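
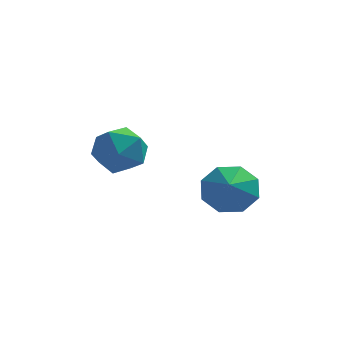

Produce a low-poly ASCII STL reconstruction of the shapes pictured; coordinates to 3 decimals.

solid 
facet normal -0.413 0.424 0.806
outer loop
vertex -4.672 -0.326 1.029
vertex -4.197 -1.044 1.65
vertex -3.705 -0.131 1.422
endloop
endfacet
facet normal -0.302 0.907 0.294
outer loop
vertex -4.672 -0.326 1.029
vertex -3.705 -0.131 1.422
vertex -3.93 0.12 0.415
endloop
endfacet
facet normal -0.657 0.696 -0.289
outer loop
vertex -4.672 -0.326 1.029
vertex -3.93 0.12 0.415
vertex -4.56 -0.638 0.021
endloop
endfacet
facet normal -0.987 0.083 -0.135
outer loop
vertex -4.672 -0.326 1.029
vertex -4.56 -0.638 0.021
vertex -4.725 -1.358 0.784
endloop
endfacet
facet normal -0.837 -0.085 0.541
outer loop
vertex -4.672 -0.326 1.029
vertex -4.725 -1.358 0.784
vertex -4.197 -1.044 1.65
endloop
endfacet
facet normal 0.394 0.909 0.138
outer loop
vertex -3.93 0.12 0.415
vertex -3.705 -0.131 1.422
vertex -2.995 -0.322 0.656
endloop
endfacet
facet normal 0.215 0.126 0.968
outer loop
vertex -3.705 -0.131 1.422
vertex -4.197 -1.044 1.65
vertex -3.16 -1.042 1.419
endloop
endfacet
facet normal -0.469 -0.699 0.540
outer loop
vertex -4.197 -1.044 1.65
vertex -4.725 -1.358 0.784
vertex -3.79 -1.8 1.025
endloop
endfacet
facet normal -0.714 -0.425 -0.556
outer loop
vertex -4.725 -1.358 0.784
vertex -4.56 -0.638 0.021
vertex -4.015 -1.549 0.018
endloop
endfacet
facet normal -0.180 0.567 -0.804
outer loop
vertex -4.56 -0.638 0.021
vertex -3.93 0.12 0.415
vertex -3.523 -0.636 -0.21
endloop
endfacet
facet normal 0.987 -0.083 0.135
outer loop
vertex -3.048 -1.354 0.411
vertex -2.995 -0.322 0.656
vertex -3.16 -1.042 1.419
endloop
endfacet
facet normal 0.657 -0.696 0.289
outer loop
vertex -3.048 -1.354 0.411
vertex -3.16 -1.042 1.419
vertex -3.79 -1.8 1.025
endloop
endfacet
facet normal 0.302 -0.907 -0.294
outer loop
vertex -3.048 -1.354 0.411
vertex -3.79 -1.8 1.025
vertex -4.015 -1.549 0.018
endloop
endfacet
facet normal 0.413 -0.424 -0.806
outer loop
vertex -3.048 -1.354 0.411
vertex -4.015 -1.549 0.018
vertex -3.523 -0.636 -0.21
endloop
endfacet
facet normal 0.837 0.085 -0.541
outer loop
vertex -3.048 -1.354 0.411
vertex -3.523 -0.636 -0.21
vertex -2.995 -0.322 0.656
endloop
endfacet
facet normal 0.714 0.425 0.556
outer loop
vertex -3.16 -1.042 1.419
vertex -2.995 -0.322 0.656
vertex -3.705 -0.131 1.422
endloop
endfacet
facet normal 0.180 -0.567 0.804
outer loop
vertex -3.79 -1.8 1.025
vertex -3.16 -1.042 1.419
vertex -4.197 -1.044 1.65
endloop
endfacet
facet normal -0.394 -0.909 -0.138
outer loop
vertex -4.015 -1.549 0.018
vertex -3.79 -1.8 1.025
vertex -4.725 -1.358 0.784
endloop
endfacet
facet normal -0.215 -0.126 -0.968
outer loop
vertex -3.523 -0.636 -0.21
vertex -4.015 -1.549 0.018
vertex -4.56 -0.638 0.021
endloop
endfacet
facet normal 0.469 0.699 -0.540
outer loop
vertex -2.995 -0.322 0.656
vertex -3.523 -0.636 -0.21
vertex -3.93 0.12 0.415
endloop
endfacet
facet normal -0.009 0.781 -0.625
outer loop
vertex 0.179 -1.875 -1.399
vertex -0.265 -1.319 -0.698
vertex 0.682 -1.511 -0.952
endloop
endfacet
facet normal 0.579 -0.816 0.013
outer loop
vertex 0.179 -1.875 -1.399
vertex 0.682 -1.511 -0.952
vertex -0.255 -2.161 -0.022
endloop
endfacet
facet normal -0.010 0.780 -0.625
outer loop
vertex 0.682 -1.511 -0.952
vertex -0.265 -1.319 -0.698
vertex 0.631 -1.034 -0.356
endloop
endfacet
facet normal 0.764 -0.470 0.442
outer loop
vertex 0.682 -1.511 -0.952
vertex 0.631 -1.034 -0.356
vertex -0.255 -2.161 -0.022
endloop
endfacet
facet normal -0.010 0.780 -0.625
outer loop
vertex 0.631 -1.034 -0.356
vertex -0.265 -1.319 -0.698
vertex 0.054 -0.724 0.04
endloop
endfacet
facet normal 0.506 -0.145 0.850
outer loop
vertex 0.631 -1.034 -0.356
vertex 0.054 -0.724 0.04
vertex -0.255 -2.161 -0.022
endloop
endfacet
facet normal -0.009 0.780 -0.625
outer loop
vertex 0.054 -0.724 0.04
vertex -0.265 -1.319 -0.698
vertex -0.71 -0.762 0.004
endloop
endfacet
facet normal -0.045 -0.033 0.998
outer loop
vertex 0.054 -0.724 0.04
vertex -0.71 -0.762 0.004
vertex -0.255 -2.161 -0.022
endloop
endfacet
facet normal -0.009 0.780 -0.625
outer loop
vertex -0.71 -0.762 0.004
vertex -0.265 -1.319 -0.698
vertex -1.213 -1.126 -0.443
endloop
endfacet
facet normal -0.567 -0.199 0.800
outer loop
vertex -0.71 -0.762 0.004
vertex -1.213 -1.126 -0.443
vertex -0.255 -2.161 -0.022
endloop
endfacet
facet normal -0.009 0.780 -0.625
outer loop
vertex -1.213 -1.126 -0.443
vertex -0.265 -1.319 -0.698
vertex -1.161 -1.603 -1.039
endloop
endfacet
facet normal -0.752 -0.545 0.371
outer loop
vertex -1.213 -1.126 -0.443
vertex -1.161 -1.603 -1.039
vertex -0.255 -2.161 -0.022
endloop
endfacet
facet normal -0.010 0.781 -0.625
outer loop
vertex -1.161 -1.603 -1.039
vertex -0.265 -1.319 -0.698
vertex -0.584 -1.913 -1.435
endloop
endfacet
facet normal -0.493 -0.869 -0.038
outer loop
vertex -1.161 -1.603 -1.039
vertex -0.584 -1.913 -1.435
vertex -0.255 -2.161 -0.022
endloop
endfacet
facet normal -0.009 0.781 -0.625
outer loop
vertex -0.584 -1.913 -1.435
vertex -0.265 -1.319 -0.698
vertex 0.179 -1.875 -1.399
endloop
endfacet
facet normal 0.058 -0.981 -0.186
outer loop
vertex -0.584 -1.913 -1.435
vertex 0.179 -1.875 -1.399
vertex -0.255 -2.161 -0.022
endloop
endfacet

endsolid


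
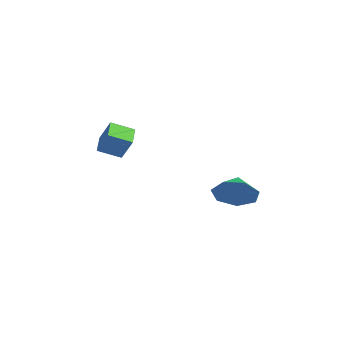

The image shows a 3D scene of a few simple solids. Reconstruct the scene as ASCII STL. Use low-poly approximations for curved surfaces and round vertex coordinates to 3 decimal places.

solid 
facet normal -0.518 -0.154 -0.841
outer loop
vertex -3.707 -3.381 2.311
vertex -4.517 -2.825 2.708
vertex -3.284 -2.46 1.882
endloop
endfacet
facet normal 0.764 -0.525 -0.374
outer loop
vertex -2.663 -2.275 2.892
vertex -3.707 -3.381 2.311
vertex -3.284 -2.46 1.882
endloop
endfacet
facet normal -0.518 -0.155 -0.841
outer loop
vertex -3.284 -2.46 1.882
vertex -4.517 -2.825 2.708
vertex -4.095 -1.904 2.279
endloop
endfacet
facet normal 0.384 0.837 -0.389
outer loop
vertex -4.095 -1.904 2.279
vertex -2.663 -2.275 2.892
vertex -3.284 -2.46 1.882
endloop
endfacet
facet normal -0.384 -0.837 0.389
outer loop
vertex -3.707 -3.381 2.311
vertex -3.896 -2.64 3.718
vertex -4.517 -2.825 2.708
endloop
endfacet
facet normal 0.764 -0.525 -0.375
outer loop
vertex -3.085 -3.196 3.321
vertex -3.707 -3.381 2.311
vertex -2.663 -2.275 2.892
endloop
endfacet
facet normal -0.383 -0.837 0.390
outer loop
vertex -3.085 -3.196 3.321
vertex -3.896 -2.64 3.718
vertex -3.707 -3.381 2.311
endloop
endfacet
facet normal -0.765 0.525 0.374
outer loop
vertex -4.517 -2.825 2.708
vertex -3.896 -2.64 3.718
vertex -4.095 -1.904 2.279
endloop
endfacet
facet normal 0.384 0.837 -0.390
outer loop
vertex -3.473 -1.719 3.289
vertex -2.663 -2.275 2.892
vertex -4.095 -1.904 2.279
endloop
endfacet
facet normal -0.764 0.525 0.374
outer loop
vertex -4.095 -1.904 2.279
vertex -3.896 -2.64 3.718
vertex -3.473 -1.719 3.289
endloop
endfacet
facet normal 0.518 0.154 0.841
outer loop
vertex -3.473 -1.719 3.289
vertex -3.085 -3.196 3.321
vertex -2.663 -2.275 2.892
endloop
endfacet
facet normal 0.518 0.154 0.842
outer loop
vertex -3.896 -2.64 3.718
vertex -3.085 -3.196 3.321
vertex -3.473 -1.719 3.289
endloop
endfacet
facet normal 0.674 -0.542 -0.502
outer loop
vertex -2.177 2.833 -0.18
vertex -2.842 2.78 -1.016
vertex -2.094 3.515 -0.805
endloop
endfacet
facet normal 0.142 0.659 0.738
outer loop
vertex -2.177 2.833 -0.18
vertex -2.094 3.515 -0.805
vertex -3.638 3.42 -0.424
endloop
endfacet
facet normal 0.674 -0.542 -0.503
outer loop
vertex -2.094 3.515 -0.805
vertex -2.842 2.78 -1.016
vertex -2.575 3.644 -1.589
endloop
endfacet
facet normal -0.018 0.985 0.173
outer loop
vertex -2.094 3.515 -0.805
vertex -2.575 3.644 -1.589
vertex -3.638 3.42 -0.424
endloop
endfacet
facet normal 0.674 -0.542 -0.503
outer loop
vertex -2.575 3.644 -1.589
vertex -2.842 2.78 -1.016
vertex -3.257 3.123 -1.942
endloop
endfacet
facet normal -0.485 0.827 -0.284
outer loop
vertex -2.575 3.644 -1.589
vertex -3.257 3.123 -1.942
vertex -3.638 3.42 -0.424
endloop
endfacet
facet normal 0.674 -0.541 -0.503
outer loop
vertex -3.257 3.123 -1.942
vertex -2.842 2.78 -1.016
vertex -3.627 2.343 -1.598
endloop
endfacet
facet normal -0.908 0.304 -0.287
outer loop
vertex -3.257 3.123 -1.942
vertex -3.627 2.343 -1.598
vertex -3.638 3.42 -0.424
endloop
endfacet
facet normal 0.674 -0.542 -0.502
outer loop
vertex -3.627 2.343 -1.598
vertex -2.842 2.78 -1.016
vertex -3.406 1.893 -0.816
endloop
endfacet
facet normal -0.968 -0.189 0.165
outer loop
vertex -3.627 2.343 -1.598
vertex -3.406 1.893 -0.816
vertex -3.638 3.42 -0.424
endloop
endfacet
facet normal 0.674 -0.542 -0.502
outer loop
vertex -3.406 1.893 -0.816
vertex -2.842 2.78 -1.016
vertex -2.761 2.111 -0.185
endloop
endfacet
facet normal -0.620 -0.282 0.732
outer loop
vertex -3.406 1.893 -0.816
vertex -2.761 2.111 -0.185
vertex -3.638 3.42 -0.424
endloop
endfacet
facet normal 0.674 -0.542 -0.502
outer loop
vertex -2.761 2.111 -0.185
vertex -2.842 2.78 -1.016
vertex -2.177 2.833 -0.18
endloop
endfacet
facet normal -0.127 0.096 0.987
outer loop
vertex -2.761 2.111 -0.185
vertex -2.177 2.833 -0.18
vertex -3.638 3.42 -0.424
endloop
endfacet

endsolid


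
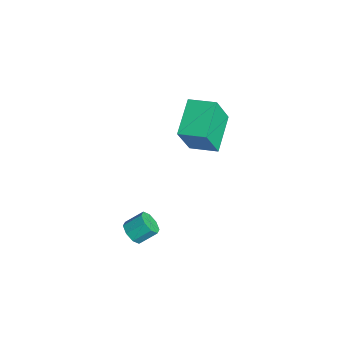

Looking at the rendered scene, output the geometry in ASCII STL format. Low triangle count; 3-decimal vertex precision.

solid 
facet normal -0.100 -0.789 -0.606
outer loop
vertex 4.409 -3.833 -3.364
vertex 3.803 -3.996 -3.052
vertex 3.987 -3.599 -3.599
endloop
endfacet
facet normal 0.610 0.432 -0.664
outer loop
vertex 4.409 -3.833 -3.364
vertex 3.987 -3.599 -3.599
vertex 4.522 -2.941 -2.68
endloop
endfacet
facet normal 0.608 0.434 -0.665
outer loop
vertex 4.522 -2.941 -2.68
vertex 3.987 -3.599 -3.599
vertex 4.1 -2.708 -2.914
endloop
endfacet
facet normal 0.100 0.789 0.606
outer loop
vertex 4.522 -2.941 -2.68
vertex 4.1 -2.708 -2.914
vertex 3.917 -3.104 -2.368
endloop
endfacet
facet normal -0.099 -0.789 -0.606
outer loop
vertex 3.987 -3.599 -3.599
vertex 3.803 -3.996 -3.052
vertex 3.459 -3.598 -3.514
endloop
endfacet
facet normal -0.124 0.615 -0.779
outer loop
vertex 3.987 -3.599 -3.599
vertex 3.459 -3.598 -3.514
vertex 4.1 -2.708 -2.914
endloop
endfacet
facet normal -0.123 0.614 -0.779
outer loop
vertex 4.1 -2.708 -2.914
vertex 3.459 -3.598 -3.514
vertex 3.572 -2.706 -2.829
endloop
endfacet
facet normal 0.101 0.789 0.606
outer loop
vertex 4.1 -2.708 -2.914
vertex 3.572 -2.706 -2.829
vertex 3.917 -3.104 -2.368
endloop
endfacet
facet normal -0.100 -0.789 -0.606
outer loop
vertex 3.459 -3.598 -3.514
vertex 3.803 -3.996 -3.052
vertex 3.132 -3.83 -3.158
endloop
endfacet
facet normal -0.786 0.436 -0.438
outer loop
vertex 3.459 -3.598 -3.514
vertex 3.132 -3.83 -3.158
vertex 3.572 -2.706 -2.829
endloop
endfacet
facet normal -0.786 0.436 -0.438
outer loop
vertex 3.572 -2.706 -2.829
vertex 3.132 -3.83 -3.158
vertex 3.245 -2.938 -2.473
endloop
endfacet
facet normal 0.100 0.789 0.606
outer loop
vertex 3.572 -2.706 -2.829
vertex 3.245 -2.938 -2.473
vertex 3.917 -3.104 -2.368
endloop
endfacet
facet normal -0.100 -0.789 -0.606
outer loop
vertex 3.132 -3.83 -3.158
vertex 3.803 -3.996 -3.052
vertex 3.198 -4.159 -2.74
endloop
endfacet
facet normal -0.987 0.003 0.159
outer loop
vertex 3.132 -3.83 -3.158
vertex 3.198 -4.159 -2.74
vertex 3.245 -2.938 -2.473
endloop
endfacet
facet normal -0.987 0.003 0.159
outer loop
vertex 3.245 -2.938 -2.473
vertex 3.198 -4.159 -2.74
vertex 3.311 -3.267 -2.056
endloop
endfacet
facet normal 0.100 0.789 0.606
outer loop
vertex 3.245 -2.938 -2.473
vertex 3.311 -3.267 -2.056
vertex 3.917 -3.104 -2.368
endloop
endfacet
facet normal -0.100 -0.789 -0.606
outer loop
vertex 3.198 -4.159 -2.74
vertex 3.803 -3.996 -3.052
vertex 3.62 -4.392 -2.506
endloop
endfacet
facet normal -0.608 -0.433 0.665
outer loop
vertex 3.198 -4.159 -2.74
vertex 3.62 -4.392 -2.506
vertex 3.311 -3.267 -2.056
endloop
endfacet
facet normal -0.610 -0.433 0.664
outer loop
vertex 3.311 -3.267 -2.056
vertex 3.62 -4.392 -2.506
vertex 3.733 -3.501 -1.821
endloop
endfacet
facet normal 0.100 0.789 0.606
outer loop
vertex 3.311 -3.267 -2.056
vertex 3.733 -3.501 -1.821
vertex 3.917 -3.104 -2.368
endloop
endfacet
facet normal -0.101 -0.789 -0.606
outer loop
vertex 3.62 -4.392 -2.506
vertex 3.803 -3.996 -3.052
vertex 4.148 -4.394 -2.591
endloop
endfacet
facet normal 0.123 -0.615 0.779
outer loop
vertex 3.62 -4.392 -2.506
vertex 4.148 -4.394 -2.591
vertex 3.733 -3.501 -1.821
endloop
endfacet
facet normal 0.124 -0.614 0.779
outer loop
vertex 3.733 -3.501 -1.821
vertex 4.148 -4.394 -2.591
vertex 4.261 -3.502 -1.906
endloop
endfacet
facet normal 0.099 0.789 0.606
outer loop
vertex 3.733 -3.501 -1.821
vertex 4.261 -3.502 -1.906
vertex 3.917 -3.104 -2.368
endloop
endfacet
facet normal -0.100 -0.789 -0.606
outer loop
vertex 4.148 -4.394 -2.591
vertex 3.803 -3.996 -3.052
vertex 4.475 -4.162 -2.947
endloop
endfacet
facet normal 0.786 -0.436 0.438
outer loop
vertex 4.148 -4.394 -2.591
vertex 4.475 -4.162 -2.947
vertex 4.261 -3.502 -1.906
endloop
endfacet
facet normal 0.786 -0.436 0.438
outer loop
vertex 4.261 -3.502 -1.906
vertex 4.475 -4.162 -2.947
vertex 4.588 -3.27 -2.262
endloop
endfacet
facet normal 0.100 0.789 0.606
outer loop
vertex 4.261 -3.502 -1.906
vertex 4.588 -3.27 -2.262
vertex 3.917 -3.104 -2.368
endloop
endfacet
facet normal -0.100 -0.789 -0.606
outer loop
vertex 4.475 -4.162 -2.947
vertex 3.803 -3.996 -3.052
vertex 4.409 -3.833 -3.364
endloop
endfacet
facet normal 0.987 -0.003 -0.159
outer loop
vertex 4.475 -4.162 -2.947
vertex 4.409 -3.833 -3.364
vertex 4.588 -3.27 -2.262
endloop
endfacet
facet normal 0.987 -0.003 -0.159
outer loop
vertex 4.588 -3.27 -2.262
vertex 4.409 -3.833 -3.364
vertex 4.522 -2.941 -2.68
endloop
endfacet
facet normal 0.100 0.789 0.606
outer loop
vertex 4.588 -3.27 -2.262
vertex 4.522 -2.941 -2.68
vertex 3.917 -3.104 -2.368
endloop
endfacet
facet normal -0.604 -0.779 -0.168
outer loop
vertex 2.974 -1.441 3.362
vertex 1.358 -0.374 4.225
vertex 2.488 -0.659 1.486
endloop
endfacet
facet normal 0.762 -0.503 -0.407
outer loop
vertex 3.382 0.494 1.735
vertex 2.974 -1.441 3.362
vertex 2.488 -0.659 1.486
endloop
endfacet
facet normal -0.604 -0.779 -0.168
outer loop
vertex 2.488 -0.659 1.486
vertex 1.358 -0.374 4.225
vertex 0.872 0.408 2.349
endloop
endfacet
facet normal -0.232 0.374 -0.898
outer loop
vertex 0.872 0.408 2.349
vertex 3.382 0.494 1.735
vertex 2.488 -0.659 1.486
endloop
endfacet
facet normal 0.232 -0.374 0.898
outer loop
vertex 2.974 -1.441 3.362
vertex 2.252 0.779 4.474
vertex 1.358 -0.374 4.225
endloop
endfacet
facet normal 0.762 -0.503 -0.407
outer loop
vertex 3.868 -0.288 3.611
vertex 2.974 -1.441 3.362
vertex 3.382 0.494 1.735
endloop
endfacet
facet normal 0.232 -0.374 0.898
outer loop
vertex 3.868 -0.288 3.611
vertex 2.252 0.779 4.474
vertex 2.974 -1.441 3.362
endloop
endfacet
facet normal -0.762 0.503 0.407
outer loop
vertex 1.358 -0.374 4.225
vertex 2.252 0.779 4.474
vertex 0.872 0.408 2.349
endloop
endfacet
facet normal -0.232 0.374 -0.898
outer loop
vertex 1.766 1.561 2.598
vertex 3.382 0.494 1.735
vertex 0.872 0.408 2.349
endloop
endfacet
facet normal -0.762 0.503 0.407
outer loop
vertex 0.872 0.408 2.349
vertex 2.252 0.779 4.474
vertex 1.766 1.561 2.598
endloop
endfacet
facet normal 0.604 0.779 0.168
outer loop
vertex 1.766 1.561 2.598
vertex 3.868 -0.288 3.611
vertex 3.382 0.494 1.735
endloop
endfacet
facet normal 0.604 0.779 0.168
outer loop
vertex 2.252 0.779 4.474
vertex 3.868 -0.288 3.611
vertex 1.766 1.561 2.598
endloop
endfacet

endsolid


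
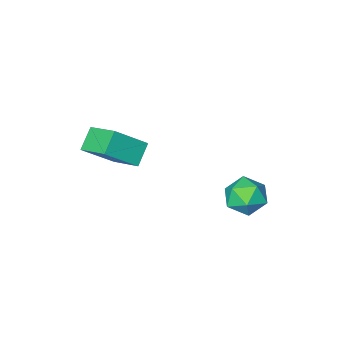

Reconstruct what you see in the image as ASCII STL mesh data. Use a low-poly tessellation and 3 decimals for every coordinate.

solid 
facet normal -0.629 -0.428 0.649
outer loop
vertex 1.764 -1.016 1.969
vertex 1.433 0.626 2.732
vertex 0.282 -0.734 0.718
endloop
endfacet
facet normal 0.180 -0.892 -0.414
outer loop
vertex 1.087 -0.186 -0.112
vertex 1.764 -1.016 1.969
vertex 0.282 -0.734 0.718
endloop
endfacet
facet normal -0.629 -0.428 0.649
outer loop
vertex 0.282 -0.734 0.718
vertex 1.433 0.626 2.732
vertex -0.049 0.907 1.481
endloop
endfacet
facet normal -0.756 0.144 -0.638
outer loop
vertex -0.049 0.907 1.481
vertex 1.087 -0.186 -0.112
vertex 0.282 -0.734 0.718
endloop
endfacet
facet normal 0.756 -0.144 0.638
outer loop
vertex 1.764 -1.016 1.969
vertex 2.238 1.174 1.902
vertex 1.433 0.626 2.732
endloop
endfacet
facet normal 0.181 -0.892 -0.415
outer loop
vertex 2.569 -0.467 1.139
vertex 1.764 -1.016 1.969
vertex 1.087 -0.186 -0.112
endloop
endfacet
facet normal 0.756 -0.144 0.638
outer loop
vertex 2.569 -0.467 1.139
vertex 2.238 1.174 1.902
vertex 1.764 -1.016 1.969
endloop
endfacet
facet normal -0.180 0.892 0.414
outer loop
vertex 1.433 0.626 2.732
vertex 2.238 1.174 1.902
vertex -0.049 0.907 1.481
endloop
endfacet
facet normal -0.756 0.144 -0.638
outer loop
vertex 0.756 1.456 0.651
vertex 1.087 -0.186 -0.112
vertex -0.049 0.907 1.481
endloop
endfacet
facet normal -0.180 0.892 0.415
outer loop
vertex -0.049 0.907 1.481
vertex 2.238 1.174 1.902
vertex 0.756 1.456 0.651
endloop
endfacet
facet normal 0.629 0.428 -0.649
outer loop
vertex 0.756 1.456 0.651
vertex 2.569 -0.467 1.139
vertex 1.087 -0.186 -0.112
endloop
endfacet
facet normal 0.629 0.428 -0.649
outer loop
vertex 2.238 1.174 1.902
vertex 2.569 -0.467 1.139
vertex 0.756 1.456 0.651
endloop
endfacet
facet normal -0.126 0.891 0.436
outer loop
vertex -4.377 3.969 -2.286
vertex -4.092 3.528 -1.303
vertex -3.309 3.964 -1.967
endloop
endfacet
facet normal 0.077 0.967 -0.243
outer loop
vertex -4.377 3.969 -2.286
vertex -3.309 3.964 -1.967
vertex -3.577 3.72 -3.021
endloop
endfacet
facet normal -0.403 0.639 -0.655
outer loop
vertex -4.377 3.969 -2.286
vertex -3.577 3.72 -3.021
vertex -4.525 3.134 -3.009
endloop
endfacet
facet normal -0.904 0.360 -0.230
outer loop
vertex -4.377 3.969 -2.286
vertex -4.525 3.134 -3.009
vertex -4.843 3.015 -1.947
endloop
endfacet
facet normal -0.733 0.516 0.444
outer loop
vertex -4.377 3.969 -2.286
vertex -4.843 3.015 -1.947
vertex -4.092 3.528 -1.303
endloop
endfacet
facet normal 0.703 0.633 -0.325
outer loop
vertex -3.577 3.72 -3.021
vertex -3.309 3.964 -1.967
vertex -2.797 3.125 -2.493
endloop
endfacet
facet normal 0.374 0.509 0.775
outer loop
vertex -3.309 3.964 -1.967
vertex -4.092 3.528 -1.303
vertex -3.115 3.006 -1.431
endloop
endfacet
facet normal -0.608 -0.098 0.788
outer loop
vertex -4.092 3.528 -1.303
vertex -4.843 3.015 -1.947
vertex -4.063 2.42 -1.419
endloop
endfacet
facet normal -0.886 -0.350 -0.304
outer loop
vertex -4.843 3.015 -1.947
vertex -4.525 3.134 -3.009
vertex -4.331 2.176 -2.473
endloop
endfacet
facet normal -0.076 0.102 -0.992
outer loop
vertex -4.525 3.134 -3.009
vertex -3.577 3.72 -3.021
vertex -3.548 2.612 -3.137
endloop
endfacet
facet normal 0.904 -0.360 0.230
outer loop
vertex -3.263 2.171 -2.154
vertex -2.797 3.125 -2.493
vertex -3.115 3.006 -1.431
endloop
endfacet
facet normal 0.403 -0.639 0.655
outer loop
vertex -3.263 2.171 -2.154
vertex -3.115 3.006 -1.431
vertex -4.063 2.42 -1.419
endloop
endfacet
facet normal -0.077 -0.967 0.243
outer loop
vertex -3.263 2.171 -2.154
vertex -4.063 2.42 -1.419
vertex -4.331 2.176 -2.473
endloop
endfacet
facet normal 0.126 -0.891 -0.436
outer loop
vertex -3.263 2.171 -2.154
vertex -4.331 2.176 -2.473
vertex -3.548 2.612 -3.137
endloop
endfacet
facet normal 0.733 -0.516 -0.444
outer loop
vertex -3.263 2.171 -2.154
vertex -3.548 2.612 -3.137
vertex -2.797 3.125 -2.493
endloop
endfacet
facet normal 0.886 0.350 0.304
outer loop
vertex -3.115 3.006 -1.431
vertex -2.797 3.125 -2.493
vertex -3.309 3.964 -1.967
endloop
endfacet
facet normal 0.076 -0.102 0.992
outer loop
vertex -4.063 2.42 -1.419
vertex -3.115 3.006 -1.431
vertex -4.092 3.528 -1.303
endloop
endfacet
facet normal -0.703 -0.633 0.325
outer loop
vertex -4.331 2.176 -2.473
vertex -4.063 2.42 -1.419
vertex -4.843 3.015 -1.947
endloop
endfacet
facet normal -0.374 -0.509 -0.775
outer loop
vertex -3.548 2.612 -3.137
vertex -4.331 2.176 -2.473
vertex -4.525 3.134 -3.009
endloop
endfacet
facet normal 0.608 0.098 -0.788
outer loop
vertex -2.797 3.125 -2.493
vertex -3.548 2.612 -3.137
vertex -3.577 3.72 -3.021
endloop
endfacet

endsolid


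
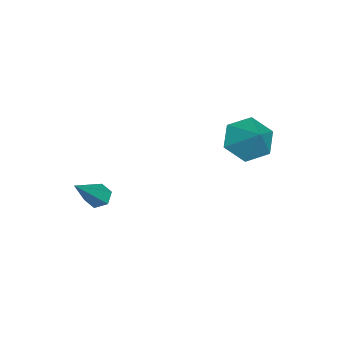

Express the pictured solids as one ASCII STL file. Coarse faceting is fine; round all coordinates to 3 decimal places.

solid 
facet normal -0.619 -0.400 -0.676
outer loop
vertex -0.284 2.334 1.715
vertex -0.964 2.291 2.363
vertex -0.874 3.058 1.827
endloop
endfacet
facet normal 0.711 0.628 -0.316
outer loop
vertex -0.284 2.334 1.715
vertex -0.874 3.058 1.827
vertex -0.036 2.889 3.377
endloop
endfacet
facet normal -0.619 -0.400 -0.676
outer loop
vertex -0.874 3.058 1.827
vertex -0.964 2.291 2.363
vertex -1.553 3.014 2.475
endloop
endfacet
facet normal 0.026 0.995 0.095
outer loop
vertex -0.874 3.058 1.827
vertex -1.553 3.014 2.475
vertex -0.036 2.889 3.377
endloop
endfacet
facet normal -0.618 -0.399 -0.677
outer loop
vertex -1.553 3.014 2.475
vertex -0.964 2.291 2.363
vertex -1.644 2.247 3.01
endloop
endfacet
facet normal -0.390 0.557 0.733
outer loop
vertex -1.553 3.014 2.475
vertex -1.644 2.247 3.01
vertex -0.036 2.889 3.377
endloop
endfacet
facet normal -0.619 -0.398 -0.677
outer loop
vertex -1.644 2.247 3.01
vertex -0.964 2.291 2.363
vertex -1.055 1.523 2.898
endloop
endfacet
facet normal -0.121 -0.247 0.961
outer loop
vertex -1.644 2.247 3.01
vertex -1.055 1.523 2.898
vertex -0.036 2.889 3.377
endloop
endfacet
facet normal -0.619 -0.398 -0.677
outer loop
vertex -1.055 1.523 2.898
vertex -0.964 2.291 2.363
vertex -0.375 1.567 2.251
endloop
endfacet
facet normal 0.564 -0.614 0.551
outer loop
vertex -1.055 1.523 2.898
vertex -0.375 1.567 2.251
vertex -0.036 2.889 3.377
endloop
endfacet
facet normal -0.619 -0.399 -0.676
outer loop
vertex -0.375 1.567 2.251
vertex -0.964 2.291 2.363
vertex -0.284 2.334 1.715
endloop
endfacet
facet normal 0.980 -0.177 -0.087
outer loop
vertex -0.375 1.567 2.251
vertex -0.284 2.334 1.715
vertex -0.036 2.889 3.377
endloop
endfacet
facet normal -0.670 0.162 -0.724
outer loop
vertex 2.717 -2.092 0.785
vertex 2.355 -2.057 1.128
vertex 2.606 -1.648 0.987
endloop
endfacet
facet normal 0.825 0.391 -0.407
outer loop
vertex 2.717 -2.092 0.785
vertex 2.606 -1.648 0.987
vertex 3.805 -2.403 2.692
endloop
endfacet
facet normal -0.670 0.162 -0.724
outer loop
vertex 2.606 -1.648 0.987
vertex 2.355 -2.057 1.128
vertex 2.244 -1.613 1.33
endloop
endfacet
facet normal 0.289 0.934 0.210
outer loop
vertex 2.606 -1.648 0.987
vertex 2.244 -1.613 1.33
vertex 3.805 -2.403 2.692
endloop
endfacet
facet normal -0.671 0.161 -0.723
outer loop
vertex 2.244 -1.613 1.33
vertex 2.355 -2.057 1.128
vertex 1.993 -2.021 1.472
endloop
endfacet
facet normal -0.403 0.512 0.759
outer loop
vertex 2.244 -1.613 1.33
vertex 1.993 -2.021 1.472
vertex 3.805 -2.403 2.692
endloop
endfacet
facet normal -0.671 0.161 -0.723
outer loop
vertex 1.993 -2.021 1.472
vertex 2.355 -2.057 1.128
vertex 2.104 -2.465 1.27
endloop
endfacet
facet normal -0.561 -0.455 0.691
outer loop
vertex 1.993 -2.021 1.472
vertex 2.104 -2.465 1.27
vertex 3.805 -2.403 2.692
endloop
endfacet
facet normal -0.671 0.161 -0.724
outer loop
vertex 2.104 -2.465 1.27
vertex 2.355 -2.057 1.128
vertex 2.466 -2.5 0.927
endloop
endfacet
facet normal -0.026 -0.997 0.074
outer loop
vertex 2.104 -2.465 1.27
vertex 2.466 -2.5 0.927
vertex 3.805 -2.403 2.692
endloop
endfacet
facet normal -0.671 0.161 -0.724
outer loop
vertex 2.466 -2.5 0.927
vertex 2.355 -2.057 1.128
vertex 2.717 -2.092 0.785
endloop
endfacet
facet normal 0.667 -0.575 -0.474
outer loop
vertex 2.466 -2.5 0.927
vertex 2.717 -2.092 0.785
vertex 3.805 -2.403 2.692
endloop
endfacet

endsolid


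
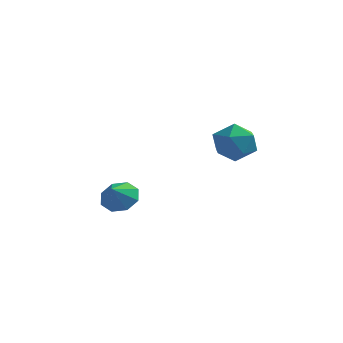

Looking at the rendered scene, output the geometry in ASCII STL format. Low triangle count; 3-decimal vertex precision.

solid 
facet normal -0.982 0.164 0.096
outer loop
vertex 1.01 1.022 0.592
vertex 1.034 0.54 1.667
vertex 1.215 1.697 1.536
endloop
endfacet
facet normal -0.681 0.658 -0.323
outer loop
vertex 1.01 1.022 0.592
vertex 1.215 1.697 1.536
vertex 1.838 1.858 0.55
endloop
endfacet
facet normal -0.370 0.322 -0.871
outer loop
vertex 1.01 1.022 0.592
vertex 1.838 1.858 0.55
vertex 2.043 0.801 0.072
endloop
endfacet
facet normal -0.480 -0.378 -0.792
outer loop
vertex 1.01 1.022 0.592
vertex 2.043 0.801 0.072
vertex 1.546 -0.013 0.762
endloop
endfacet
facet normal -0.858 -0.476 -0.194
outer loop
vertex 1.01 1.022 0.592
vertex 1.546 -0.013 0.762
vertex 1.034 0.54 1.667
endloop
endfacet
facet normal -0.169 0.984 0.054
outer loop
vertex 1.838 1.858 0.55
vertex 1.215 1.697 1.536
vertex 2.374 1.893 1.598
endloop
endfacet
facet normal -0.657 0.186 0.731
outer loop
vertex 1.215 1.697 1.536
vertex 1.034 0.54 1.667
vertex 1.877 1.079 2.288
endloop
endfacet
facet normal -0.456 -0.851 0.262
outer loop
vertex 1.034 0.54 1.667
vertex 1.546 -0.013 0.762
vertex 2.082 0.022 1.81
endloop
endfacet
facet normal 0.155 -0.692 -0.705
outer loop
vertex 1.546 -0.013 0.762
vertex 2.043 0.801 0.072
vertex 2.705 0.183 0.824
endloop
endfacet
facet normal 0.332 0.441 -0.834
outer loop
vertex 2.043 0.801 0.072
vertex 1.838 1.858 0.55
vertex 2.886 1.34 0.693
endloop
endfacet
facet normal 0.480 0.378 0.792
outer loop
vertex 2.91 0.858 1.768
vertex 2.374 1.893 1.598
vertex 1.877 1.079 2.288
endloop
endfacet
facet normal 0.370 -0.322 0.871
outer loop
vertex 2.91 0.858 1.768
vertex 1.877 1.079 2.288
vertex 2.082 0.022 1.81
endloop
endfacet
facet normal 0.681 -0.658 0.323
outer loop
vertex 2.91 0.858 1.768
vertex 2.082 0.022 1.81
vertex 2.705 0.183 0.824
endloop
endfacet
facet normal 0.982 -0.164 -0.096
outer loop
vertex 2.91 0.858 1.768
vertex 2.705 0.183 0.824
vertex 2.886 1.34 0.693
endloop
endfacet
facet normal 0.858 0.476 0.194
outer loop
vertex 2.91 0.858 1.768
vertex 2.886 1.34 0.693
vertex 2.374 1.893 1.598
endloop
endfacet
facet normal -0.155 0.692 0.705
outer loop
vertex 1.877 1.079 2.288
vertex 2.374 1.893 1.598
vertex 1.215 1.697 1.536
endloop
endfacet
facet normal -0.332 -0.441 0.834
outer loop
vertex 2.082 0.022 1.81
vertex 1.877 1.079 2.288
vertex 1.034 0.54 1.667
endloop
endfacet
facet normal 0.169 -0.984 -0.054
outer loop
vertex 2.705 0.183 0.824
vertex 2.082 0.022 1.81
vertex 1.546 -0.013 0.762
endloop
endfacet
facet normal 0.657 -0.186 -0.731
outer loop
vertex 2.886 1.34 0.693
vertex 2.705 0.183 0.824
vertex 2.043 0.801 0.072
endloop
endfacet
facet normal 0.456 0.851 -0.262
outer loop
vertex 2.374 1.893 1.598
vertex 2.886 1.34 0.693
vertex 1.838 1.858 0.55
endloop
endfacet
facet normal -0.011 0.728 -0.685
outer loop
vertex -3.047 1.235 -2.63
vertex -3.806 0.783 -3.098
vertex -3.729 1.467 -2.372
endloop
endfacet
facet normal 0.365 0.039 0.930
outer loop
vertex -3.047 1.235 -2.63
vertex -3.729 1.467 -2.372
vertex -3.794 -0.083 -2.282
endloop
endfacet
facet normal -0.011 0.728 -0.685
outer loop
vertex -3.729 1.467 -2.372
vertex -3.806 0.783 -3.098
vertex -4.457 1.299 -2.539
endloop
endfacet
facet normal -0.238 0.066 0.969
outer loop
vertex -3.729 1.467 -2.372
vertex -4.457 1.299 -2.539
vertex -3.794 -0.083 -2.282
endloop
endfacet
facet normal -0.010 0.729 -0.685
outer loop
vertex -4.457 1.299 -2.539
vertex -3.806 0.783 -3.098
vertex -4.803 0.829 -3.034
endloop
endfacet
facet normal -0.698 -0.208 0.685
outer loop
vertex -4.457 1.299 -2.539
vertex -4.803 0.829 -3.034
vertex -3.794 -0.083 -2.282
endloop
endfacet
facet normal -0.010 0.728 -0.685
outer loop
vertex -4.803 0.829 -3.034
vertex -3.806 0.783 -3.098
vertex -4.566 0.332 -3.566
endloop
endfacet
facet normal -0.745 -0.620 0.247
outer loop
vertex -4.803 0.829 -3.034
vertex -4.566 0.332 -3.566
vertex -3.794 -0.083 -2.282
endloop
endfacet
facet normal -0.010 0.728 -0.685
outer loop
vertex -4.566 0.332 -3.566
vertex -3.806 0.783 -3.098
vertex -3.884 0.1 -3.823
endloop
endfacet
facet normal -0.351 -0.932 -0.090
outer loop
vertex -4.566 0.332 -3.566
vertex -3.884 0.1 -3.823
vertex -3.794 -0.083 -2.282
endloop
endfacet
facet normal -0.011 0.728 -0.685
outer loop
vertex -3.884 0.1 -3.823
vertex -3.806 0.783 -3.098
vertex -3.156 0.268 -3.656
endloop
endfacet
facet normal 0.251 -0.959 -0.129
outer loop
vertex -3.884 0.1 -3.823
vertex -3.156 0.268 -3.656
vertex -3.794 -0.083 -2.282
endloop
endfacet
facet normal -0.011 0.728 -0.685
outer loop
vertex -3.156 0.268 -3.656
vertex -3.806 0.783 -3.098
vertex -2.81 0.738 -3.162
endloop
endfacet
facet normal 0.711 -0.686 0.155
outer loop
vertex -3.156 0.268 -3.656
vertex -2.81 0.738 -3.162
vertex -3.794 -0.083 -2.282
endloop
endfacet
facet normal -0.011 0.728 -0.685
outer loop
vertex -2.81 0.738 -3.162
vertex -3.806 0.783 -3.098
vertex -3.047 1.235 -2.63
endloop
endfacet
facet normal 0.758 -0.273 0.593
outer loop
vertex -2.81 0.738 -3.162
vertex -3.047 1.235 -2.63
vertex -3.794 -0.083 -2.282
endloop
endfacet

endsolid


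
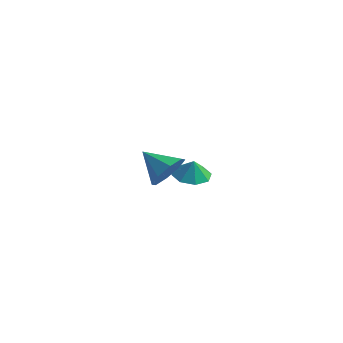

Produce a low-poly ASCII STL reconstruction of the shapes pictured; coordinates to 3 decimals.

solid 
facet normal -0.142 0.026 -0.989
outer loop
vertex -1.909 1.351 -3.323
vertex -2.553 2.133 -3.21
vertex -1.548 2.042 -3.357
endloop
endfacet
facet normal 0.742 -0.360 0.566
outer loop
vertex -1.909 1.351 -3.323
vertex -1.548 2.042 -3.357
vertex -2.407 2.107 -2.19
endloop
endfacet
facet normal -0.142 0.025 -0.989
outer loop
vertex -1.548 2.042 -3.357
vertex -2.553 2.133 -3.21
vertex -1.776 2.787 -3.305
endloop
endfacet
facet normal 0.794 0.203 0.573
outer loop
vertex -1.548 2.042 -3.357
vertex -1.776 2.787 -3.305
vertex -2.407 2.107 -2.19
endloop
endfacet
facet normal -0.143 0.026 -0.989
outer loop
vertex -1.776 2.787 -3.305
vertex -2.553 2.133 -3.21
vertex -2.459 3.149 -3.197
endloop
endfacet
facet normal 0.438 0.636 0.636
outer loop
vertex -1.776 2.787 -3.305
vertex -2.459 3.149 -3.197
vertex -2.407 2.107 -2.19
endloop
endfacet
facet normal -0.142 0.026 -0.990
outer loop
vertex -2.459 3.149 -3.197
vertex -2.553 2.133 -3.21
vertex -3.198 2.916 -3.097
endloop
endfacet
facet normal -0.120 0.687 0.717
outer loop
vertex -2.459 3.149 -3.197
vertex -3.198 2.916 -3.097
vertex -2.407 2.107 -2.19
endloop
endfacet
facet normal -0.143 0.025 -0.989
outer loop
vertex -3.198 2.916 -3.097
vertex -2.553 2.133 -3.21
vertex -3.559 2.224 -3.062
endloop
endfacet
facet normal -0.549 0.326 0.770
outer loop
vertex -3.198 2.916 -3.097
vertex -3.559 2.224 -3.062
vertex -2.407 2.107 -2.19
endloop
endfacet
facet normal -0.143 0.025 -0.989
outer loop
vertex -3.559 2.224 -3.062
vertex -2.553 2.133 -3.21
vertex -3.331 1.479 -3.114
endloop
endfacet
facet normal -0.602 -0.237 0.763
outer loop
vertex -3.559 2.224 -3.062
vertex -3.331 1.479 -3.114
vertex -2.407 2.107 -2.19
endloop
endfacet
facet normal -0.143 0.025 -0.989
outer loop
vertex -3.331 1.479 -3.114
vertex -2.553 2.133 -3.21
vertex -2.647 1.118 -3.222
endloop
endfacet
facet normal -0.244 -0.671 0.700
outer loop
vertex -3.331 1.479 -3.114
vertex -2.647 1.118 -3.222
vertex -2.407 2.107 -2.19
endloop
endfacet
facet normal -0.143 0.025 -0.989
outer loop
vertex -2.647 1.118 -3.222
vertex -2.553 2.133 -3.21
vertex -1.909 1.351 -3.323
endloop
endfacet
facet normal 0.312 -0.721 0.618
outer loop
vertex -2.647 1.118 -3.222
vertex -1.909 1.351 -3.323
vertex -2.407 2.107 -2.19
endloop
endfacet
facet normal 0.869 -0.108 -0.482
outer loop
vertex 0.002 -3.531 1.893
vertex -0.531 -3.792 0.99
vertex -0.174 -2.871 1.427
endloop
endfacet
facet normal -0.056 0.566 0.823
outer loop
vertex 0.002 -3.531 1.893
vertex -0.174 -2.871 1.427
vertex -2.009 -3.608 1.81
endloop
endfacet
facet normal 0.870 -0.108 -0.482
outer loop
vertex -0.174 -2.871 1.427
vertex -0.531 -3.792 0.99
vertex -0.559 -2.751 0.705
endloop
endfacet
facet normal -0.298 0.903 0.309
outer loop
vertex -0.174 -2.871 1.427
vertex -0.559 -2.751 0.705
vertex -2.009 -3.608 1.81
endloop
endfacet
facet normal 0.869 -0.109 -0.483
outer loop
vertex -0.559 -2.751 0.705
vertex -0.531 -3.792 0.99
vertex -0.928 -3.241 0.151
endloop
endfacet
facet normal -0.624 0.743 -0.242
outer loop
vertex -0.559 -2.751 0.705
vertex -0.928 -3.241 0.151
vertex -2.009 -3.608 1.81
endloop
endfacet
facet normal 0.869 -0.108 -0.482
outer loop
vertex -0.928 -3.241 0.151
vertex -0.531 -3.792 0.99
vertex -1.064 -4.054 0.088
endloop
endfacet
facet normal -0.842 0.180 -0.509
outer loop
vertex -0.928 -3.241 0.151
vertex -1.064 -4.054 0.088
vertex -2.009 -3.608 1.81
endloop
endfacet
facet normal 0.869 -0.109 -0.482
outer loop
vertex -1.064 -4.054 0.088
vertex -0.531 -3.792 0.99
vertex -0.888 -4.713 0.554
endloop
endfacet
facet normal -0.825 -0.457 -0.334
outer loop
vertex -1.064 -4.054 0.088
vertex -0.888 -4.713 0.554
vertex -2.009 -3.608 1.81
endloop
endfacet
facet normal 0.869 -0.109 -0.482
outer loop
vertex -0.888 -4.713 0.554
vertex -0.531 -3.792 0.99
vertex -0.503 -4.834 1.275
endloop
endfacet
facet normal -0.582 -0.793 0.178
outer loop
vertex -0.888 -4.713 0.554
vertex -0.503 -4.834 1.275
vertex -2.009 -3.608 1.81
endloop
endfacet
facet normal 0.869 -0.109 -0.482
outer loop
vertex -0.503 -4.834 1.275
vertex -0.531 -3.792 0.99
vertex -0.134 -4.344 1.83
endloop
endfacet
facet normal -0.256 -0.634 0.730
outer loop
vertex -0.503 -4.834 1.275
vertex -0.134 -4.344 1.83
vertex -2.009 -3.608 1.81
endloop
endfacet
facet normal 0.869 -0.108 -0.482
outer loop
vertex -0.134 -4.344 1.83
vertex -0.531 -3.792 0.99
vertex 0.002 -3.531 1.893
endloop
endfacet
facet normal -0.038 -0.071 0.997
outer loop
vertex -0.134 -4.344 1.83
vertex 0.002 -3.531 1.893
vertex -2.009 -3.608 1.81
endloop
endfacet

endsolid


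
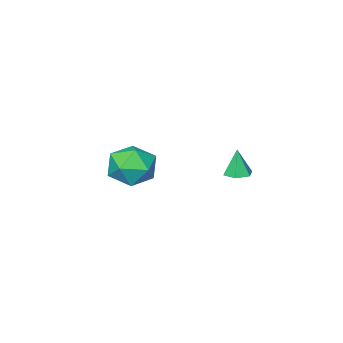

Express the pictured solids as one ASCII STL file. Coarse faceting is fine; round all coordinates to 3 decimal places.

solid 
facet normal 0.030 0.086 -0.996
outer loop
vertex -2.524 2.419 0.865
vertex -2.923 2.059 0.822
vertex -3.038 2.585 0.864
endloop
endfacet
facet normal 0.272 0.844 0.462
outer loop
vertex -2.524 2.419 0.865
vertex -3.038 2.585 0.864
vertex -2.957 1.961 1.958
endloop
endfacet
facet normal 0.027 0.086 -0.996
outer loop
vertex -3.038 2.585 0.864
vertex -2.923 2.059 0.822
vertex -3.437 2.224 0.822
endloop
endfacet
facet normal -0.633 0.651 0.418
outer loop
vertex -3.038 2.585 0.864
vertex -3.437 2.224 0.822
vertex -2.957 1.961 1.958
endloop
endfacet
facet normal 0.027 0.085 -0.996
outer loop
vertex -3.437 2.224 0.822
vertex -2.923 2.059 0.822
vertex -3.323 1.698 0.78
endloop
endfacet
facet normal -0.915 -0.225 0.335
outer loop
vertex -3.437 2.224 0.822
vertex -3.323 1.698 0.78
vertex -2.957 1.961 1.958
endloop
endfacet
facet normal 0.029 0.084 -0.996
outer loop
vertex -3.323 1.698 0.78
vertex -2.923 2.059 0.822
vertex -2.809 1.533 0.781
endloop
endfacet
facet normal -0.293 -0.910 0.294
outer loop
vertex -3.323 1.698 0.78
vertex -2.809 1.533 0.781
vertex -2.957 1.961 1.958
endloop
endfacet
facet normal 0.029 0.084 -0.996
outer loop
vertex -2.809 1.533 0.781
vertex -2.923 2.059 0.822
vertex -2.409 1.893 0.823
endloop
endfacet
facet normal 0.610 -0.717 0.337
outer loop
vertex -2.809 1.533 0.781
vertex -2.409 1.893 0.823
vertex -2.957 1.961 1.958
endloop
endfacet
facet normal 0.030 0.086 -0.996
outer loop
vertex -2.409 1.893 0.823
vertex -2.923 2.059 0.822
vertex -2.524 2.419 0.865
endloop
endfacet
facet normal 0.892 0.161 0.421
outer loop
vertex -2.409 1.893 0.823
vertex -2.524 2.419 0.865
vertex -2.957 1.961 1.958
endloop
endfacet
facet normal -0.956 0.201 -0.214
outer loop
vertex -2.172 -1.932 -0.92
vertex -2.442 -2.905 -0.627
vertex -2.436 -2.126 0.079
endloop
endfacet
facet normal -0.612 0.791 -0.008
outer loop
vertex -2.172 -1.932 -0.92
vertex -2.436 -2.126 0.079
vertex -1.621 -1.497 -0.137
endloop
endfacet
facet normal -0.062 0.890 -0.451
outer loop
vertex -2.172 -1.932 -0.92
vertex -1.621 -1.497 -0.137
vertex -1.123 -1.888 -0.977
endloop
endfacet
facet normal -0.066 0.362 -0.930
outer loop
vertex -2.172 -1.932 -0.92
vertex -1.123 -1.888 -0.977
vertex -1.631 -2.758 -1.28
endloop
endfacet
facet normal -0.619 -0.064 -0.783
outer loop
vertex -2.172 -1.932 -0.92
vertex -1.631 -2.758 -1.28
vertex -2.442 -2.905 -0.627
endloop
endfacet
facet normal -0.351 0.677 0.647
outer loop
vertex -1.621 -1.497 -0.137
vertex -2.436 -2.126 0.079
vertex -1.549 -2.202 0.64
endloop
endfacet
facet normal -0.908 -0.278 0.314
outer loop
vertex -2.436 -2.126 0.079
vertex -2.442 -2.905 -0.627
vertex -2.057 -3.072 0.337
endloop
endfacet
facet normal -0.361 -0.707 -0.608
outer loop
vertex -2.442 -2.905 -0.627
vertex -1.631 -2.758 -1.28
vertex -1.559 -3.463 -0.503
endloop
endfacet
facet normal 0.533 -0.017 -0.846
outer loop
vertex -1.631 -2.758 -1.28
vertex -1.123 -1.888 -0.977
vertex -0.744 -2.834 -0.719
endloop
endfacet
facet normal 0.540 0.839 -0.070
outer loop
vertex -1.123 -1.888 -0.977
vertex -1.621 -1.497 -0.137
vertex -0.738 -2.055 -0.013
endloop
endfacet
facet normal 0.066 -0.362 0.930
outer loop
vertex -1.008 -3.028 0.28
vertex -1.549 -2.202 0.64
vertex -2.057 -3.072 0.337
endloop
endfacet
facet normal 0.062 -0.890 0.451
outer loop
vertex -1.008 -3.028 0.28
vertex -2.057 -3.072 0.337
vertex -1.559 -3.463 -0.503
endloop
endfacet
facet normal 0.612 -0.791 0.008
outer loop
vertex -1.008 -3.028 0.28
vertex -1.559 -3.463 -0.503
vertex -0.744 -2.834 -0.719
endloop
endfacet
facet normal 0.956 -0.201 0.214
outer loop
vertex -1.008 -3.028 0.28
vertex -0.744 -2.834 -0.719
vertex -0.738 -2.055 -0.013
endloop
endfacet
facet normal 0.619 0.064 0.783
outer loop
vertex -1.008 -3.028 0.28
vertex -0.738 -2.055 -0.013
vertex -1.549 -2.202 0.64
endloop
endfacet
facet normal -0.533 0.017 0.846
outer loop
vertex -2.057 -3.072 0.337
vertex -1.549 -2.202 0.64
vertex -2.436 -2.126 0.079
endloop
endfacet
facet normal -0.540 -0.839 0.070
outer loop
vertex -1.559 -3.463 -0.503
vertex -2.057 -3.072 0.337
vertex -2.442 -2.905 -0.627
endloop
endfacet
facet normal 0.351 -0.677 -0.647
outer loop
vertex -0.744 -2.834 -0.719
vertex -1.559 -3.463 -0.503
vertex -1.631 -2.758 -1.28
endloop
endfacet
facet normal 0.908 0.278 -0.314
outer loop
vertex -0.738 -2.055 -0.013
vertex -0.744 -2.834 -0.719
vertex -1.123 -1.888 -0.977
endloop
endfacet
facet normal 0.361 0.707 0.608
outer loop
vertex -1.549 -2.202 0.64
vertex -0.738 -2.055 -0.013
vertex -1.621 -1.497 -0.137
endloop
endfacet

endsolid


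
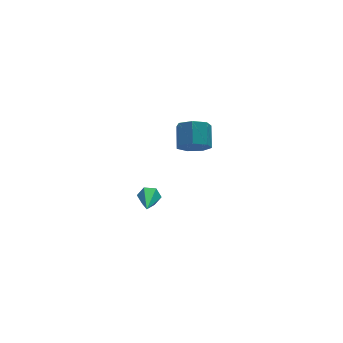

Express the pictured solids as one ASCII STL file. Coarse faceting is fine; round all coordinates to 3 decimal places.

solid 
facet normal 0.416 0.854 -0.313
outer loop
vertex 1.43 3.178 -2.527
vertex 1.045 3.183 -3.025
vertex 0.87 3.464 -2.49
endloop
endfacet
facet normal 0.073 0.015 0.997
outer loop
vertex 1.43 3.178 -2.527
vertex 0.87 3.464 -2.49
vertex 0.235 1.517 -2.415
endloop
endfacet
facet normal 0.416 0.854 -0.313
outer loop
vertex 0.87 3.464 -2.49
vertex 1.045 3.183 -3.025
vertex 0.485 3.469 -2.988
endloop
endfacet
facet normal -0.760 0.271 0.590
outer loop
vertex 0.87 3.464 -2.49
vertex 0.485 3.469 -2.988
vertex 0.235 1.517 -2.415
endloop
endfacet
facet normal 0.415 0.854 -0.314
outer loop
vertex 0.485 3.469 -2.988
vertex 1.045 3.183 -3.025
vertex 0.66 3.187 -3.524
endloop
endfacet
facet normal -0.946 0.026 -0.323
outer loop
vertex 0.485 3.469 -2.988
vertex 0.66 3.187 -3.524
vertex 0.235 1.517 -2.415
endloop
endfacet
facet normal 0.415 0.854 -0.314
outer loop
vertex 0.66 3.187 -3.524
vertex 1.045 3.183 -3.025
vertex 1.22 2.901 -3.561
endloop
endfacet
facet normal -0.297 -0.475 -0.829
outer loop
vertex 0.66 3.187 -3.524
vertex 1.22 2.901 -3.561
vertex 0.235 1.517 -2.415
endloop
endfacet
facet normal 0.416 0.854 -0.313
outer loop
vertex 1.22 2.901 -3.561
vertex 1.045 3.183 -3.025
vertex 1.605 2.896 -3.063
endloop
endfacet
facet normal 0.536 -0.731 -0.422
outer loop
vertex 1.22 2.901 -3.561
vertex 1.605 2.896 -3.063
vertex 0.235 1.517 -2.415
endloop
endfacet
facet normal 0.416 0.854 -0.313
outer loop
vertex 1.605 2.896 -3.063
vertex 1.045 3.183 -3.025
vertex 1.43 3.178 -2.527
endloop
endfacet
facet normal 0.722 -0.486 0.492
outer loop
vertex 1.605 2.896 -3.063
vertex 1.43 3.178 -2.527
vertex 0.235 1.517 -2.415
endloop
endfacet
facet normal -0.312 -0.759 -0.571
outer loop
vertex 2.581 -0.045 2.66
vertex 2.009 -0.272 3.274
vertex 1.899 0.275 2.607
endloop
endfacet
facet normal 0.295 0.494 -0.818
outer loop
vertex 2.581 -0.045 2.66
vertex 1.899 0.275 2.607
vertex 3.003 0.979 3.431
endloop
endfacet
facet normal 0.296 0.493 -0.818
outer loop
vertex 3.003 0.979 3.431
vertex 1.899 0.275 2.607
vertex 2.321 1.3 3.378
endloop
endfacet
facet normal 0.313 0.759 0.571
outer loop
vertex 3.003 0.979 3.431
vertex 2.321 1.3 3.378
vertex 2.431 0.752 4.046
endloop
endfacet
facet normal -0.312 -0.759 -0.571
outer loop
vertex 1.899 0.275 2.607
vertex 2.009 -0.272 3.274
vertex 1.3 0.183 3.057
endloop
endfacet
facet normal -0.522 0.639 -0.564
outer loop
vertex 1.899 0.275 2.607
vertex 1.3 0.183 3.057
vertex 2.321 1.3 3.378
endloop
endfacet
facet normal -0.522 0.639 -0.564
outer loop
vertex 2.321 1.3 3.378
vertex 1.3 0.183 3.057
vertex 1.722 1.208 3.828
endloop
endfacet
facet normal 0.313 0.759 0.571
outer loop
vertex 2.321 1.3 3.378
vertex 1.722 1.208 3.828
vertex 2.431 0.752 4.046
endloop
endfacet
facet normal -0.312 -0.759 -0.571
outer loop
vertex 1.3 0.183 3.057
vertex 2.009 -0.272 3.274
vertex 1.235 -0.252 3.671
endloop
endfacet
facet normal -0.946 0.303 0.115
outer loop
vertex 1.3 0.183 3.057
vertex 1.235 -0.252 3.671
vertex 1.722 1.208 3.828
endloop
endfacet
facet normal -0.946 0.303 0.115
outer loop
vertex 1.722 1.208 3.828
vertex 1.235 -0.252 3.671
vertex 1.657 0.773 4.442
endloop
endfacet
facet normal 0.313 0.759 0.571
outer loop
vertex 1.722 1.208 3.828
vertex 1.657 0.773 4.442
vertex 2.431 0.752 4.046
endloop
endfacet
facet normal -0.313 -0.759 -0.571
outer loop
vertex 1.235 -0.252 3.671
vertex 2.009 -0.272 3.274
vertex 1.752 -0.702 3.986
endloop
endfacet
facet normal -0.658 -0.261 0.707
outer loop
vertex 1.235 -0.252 3.671
vertex 1.752 -0.702 3.986
vertex 1.657 0.773 4.442
endloop
endfacet
facet normal -0.657 -0.261 0.707
outer loop
vertex 1.657 0.773 4.442
vertex 1.752 -0.702 3.986
vertex 2.175 0.322 4.757
endloop
endfacet
facet normal 0.313 0.759 0.571
outer loop
vertex 1.657 0.773 4.442
vertex 2.175 0.322 4.757
vertex 2.431 0.752 4.046
endloop
endfacet
facet normal -0.313 -0.759 -0.571
outer loop
vertex 1.752 -0.702 3.986
vertex 2.009 -0.272 3.274
vertex 2.463 -0.829 3.765
endloop
endfacet
facet normal 0.126 -0.629 0.767
outer loop
vertex 1.752 -0.702 3.986
vertex 2.463 -0.829 3.765
vertex 2.175 0.322 4.757
endloop
endfacet
facet normal 0.127 -0.629 0.767
outer loop
vertex 2.175 0.322 4.757
vertex 2.463 -0.829 3.765
vertex 2.885 0.196 4.536
endloop
endfacet
facet normal 0.313 0.759 0.571
outer loop
vertex 2.175 0.322 4.757
vertex 2.885 0.196 4.536
vertex 2.431 0.752 4.046
endloop
endfacet
facet normal -0.312 -0.759 -0.572
outer loop
vertex 2.463 -0.829 3.765
vertex 2.009 -0.272 3.274
vertex 2.832 -0.536 3.175
endloop
endfacet
facet normal 0.815 -0.523 0.250
outer loop
vertex 2.463 -0.829 3.765
vertex 2.832 -0.536 3.175
vertex 2.885 0.196 4.536
endloop
endfacet
facet normal 0.814 -0.524 0.250
outer loop
vertex 2.885 0.196 4.536
vertex 2.832 -0.536 3.175
vertex 3.254 0.488 3.946
endloop
endfacet
facet normal 0.313 0.759 0.571
outer loop
vertex 2.885 0.196 4.536
vertex 3.254 0.488 3.946
vertex 2.431 0.752 4.046
endloop
endfacet
facet normal -0.312 -0.759 -0.571
outer loop
vertex 2.832 -0.536 3.175
vertex 2.009 -0.272 3.274
vertex 2.581 -0.045 2.66
endloop
endfacet
facet normal 0.890 -0.023 -0.456
outer loop
vertex 2.832 -0.536 3.175
vertex 2.581 -0.045 2.66
vertex 3.254 0.488 3.946
endloop
endfacet
facet normal 0.890 -0.023 -0.456
outer loop
vertex 3.254 0.488 3.946
vertex 2.581 -0.045 2.66
vertex 3.003 0.979 3.431
endloop
endfacet
facet normal 0.313 0.759 0.571
outer loop
vertex 3.254 0.488 3.946
vertex 3.003 0.979 3.431
vertex 2.431 0.752 4.046
endloop
endfacet

endsolid


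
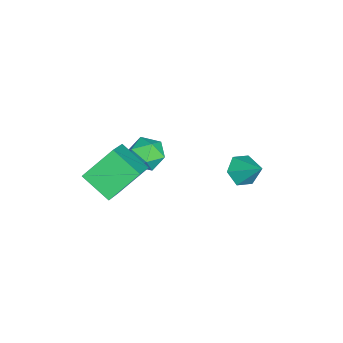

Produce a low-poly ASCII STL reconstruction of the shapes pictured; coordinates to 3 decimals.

solid 
facet normal -0.444 -0.608 -0.658
outer loop
vertex -0.33 3.119 -3.92
vertex -0.665 2.558 -3.175
vertex -1.209 3.316 -3.509
endloop
endfacet
facet normal 0.083 0.956 -0.281
outer loop
vertex -0.33 3.119 -3.92
vertex -1.209 3.316 -3.509
vertex 0.125 3.642 -2.005
endloop
endfacet
facet normal -0.444 -0.608 -0.658
outer loop
vertex -1.209 3.316 -3.509
vertex -0.665 2.558 -3.175
vertex -1.544 2.755 -2.764
endloop
endfacet
facet normal -0.555 0.765 0.327
outer loop
vertex -1.209 3.316 -3.509
vertex -1.544 2.755 -2.764
vertex 0.125 3.642 -2.005
endloop
endfacet
facet normal -0.444 -0.608 -0.658
outer loop
vertex -1.544 2.755 -2.764
vertex -0.665 2.558 -3.175
vertex -1.0 1.998 -2.431
endloop
endfacet
facet normal -0.445 0.073 0.893
outer loop
vertex -1.544 2.755 -2.764
vertex -1.0 1.998 -2.431
vertex 0.125 3.642 -2.005
endloop
endfacet
facet normal -0.444 -0.608 -0.658
outer loop
vertex -1.0 1.998 -2.431
vertex -0.665 2.558 -3.175
vertex -0.121 1.801 -2.842
endloop
endfacet
facet normal 0.302 -0.428 0.852
outer loop
vertex -1.0 1.998 -2.431
vertex -0.121 1.801 -2.842
vertex 0.125 3.642 -2.005
endloop
endfacet
facet normal -0.443 -0.608 -0.658
outer loop
vertex -0.121 1.801 -2.842
vertex -0.665 2.558 -3.175
vertex 0.214 2.362 -3.586
endloop
endfacet
facet normal 0.940 -0.237 0.245
outer loop
vertex -0.121 1.801 -2.842
vertex 0.214 2.362 -3.586
vertex 0.125 3.642 -2.005
endloop
endfacet
facet normal -0.443 -0.609 -0.658
outer loop
vertex 0.214 2.362 -3.586
vertex -0.665 2.558 -3.175
vertex -0.33 3.119 -3.92
endloop
endfacet
facet normal 0.830 0.455 -0.322
outer loop
vertex 0.214 2.362 -3.586
vertex -0.33 3.119 -3.92
vertex 0.125 3.642 -2.005
endloop
endfacet
facet normal -0.956 0.039 0.292
outer loop
vertex -2.011 -2.7 -3.163
vertex -1.7 -2.947 -2.111
vertex -1.757 -1.873 -2.443
endloop
endfacet
facet normal -0.838 0.481 -0.257
outer loop
vertex -2.011 -2.7 -3.163
vertex -1.757 -1.873 -2.443
vertex -1.4 -1.82 -3.509
endloop
endfacet
facet normal -0.590 0.094 -0.802
outer loop
vertex -2.011 -2.7 -3.163
vertex -1.4 -1.82 -3.509
vertex -1.123 -2.86 -3.835
endloop
endfacet
facet normal -0.553 -0.586 -0.592
outer loop
vertex -2.011 -2.7 -3.163
vertex -1.123 -2.86 -3.835
vertex -1.308 -3.557 -2.971
endloop
endfacet
facet normal -0.780 -0.621 0.085
outer loop
vertex -2.011 -2.7 -3.163
vertex -1.308 -3.557 -2.971
vertex -1.7 -2.947 -2.111
endloop
endfacet
facet normal -0.329 0.942 -0.063
outer loop
vertex -1.4 -1.82 -3.509
vertex -1.757 -1.873 -2.443
vertex -0.712 -1.523 -2.669
endloop
endfacet
facet normal -0.519 0.227 0.824
outer loop
vertex -1.757 -1.873 -2.443
vertex -1.7 -2.947 -2.111
vertex -0.897 -2.22 -1.805
endloop
endfacet
facet normal -0.234 -0.840 0.489
outer loop
vertex -1.7 -2.947 -2.111
vertex -1.308 -3.557 -2.971
vertex -0.62 -3.26 -2.131
endloop
endfacet
facet normal 0.132 -0.785 -0.605
outer loop
vertex -1.308 -3.557 -2.971
vertex -1.123 -2.86 -3.835
vertex -0.263 -3.207 -3.197
endloop
endfacet
facet normal 0.074 0.316 -0.946
outer loop
vertex -1.123 -2.86 -3.835
vertex -1.4 -1.82 -3.509
vertex -0.32 -2.133 -3.529
endloop
endfacet
facet normal 0.553 0.586 0.592
outer loop
vertex -0.009 -2.38 -2.477
vertex -0.712 -1.523 -2.669
vertex -0.897 -2.22 -1.805
endloop
endfacet
facet normal 0.590 -0.094 0.802
outer loop
vertex -0.009 -2.38 -2.477
vertex -0.897 -2.22 -1.805
vertex -0.62 -3.26 -2.131
endloop
endfacet
facet normal 0.838 -0.481 0.257
outer loop
vertex -0.009 -2.38 -2.477
vertex -0.62 -3.26 -2.131
vertex -0.263 -3.207 -3.197
endloop
endfacet
facet normal 0.956 -0.039 -0.292
outer loop
vertex -0.009 -2.38 -2.477
vertex -0.263 -3.207 -3.197
vertex -0.32 -2.133 -3.529
endloop
endfacet
facet normal 0.780 0.621 -0.085
outer loop
vertex -0.009 -2.38 -2.477
vertex -0.32 -2.133 -3.529
vertex -0.712 -1.523 -2.669
endloop
endfacet
facet normal -0.132 0.785 0.605
outer loop
vertex -0.897 -2.22 -1.805
vertex -0.712 -1.523 -2.669
vertex -1.757 -1.873 -2.443
endloop
endfacet
facet normal -0.074 -0.316 0.946
outer loop
vertex -0.62 -3.26 -2.131
vertex -0.897 -2.22 -1.805
vertex -1.7 -2.947 -2.111
endloop
endfacet
facet normal 0.329 -0.942 0.063
outer loop
vertex -0.263 -3.207 -3.197
vertex -0.62 -3.26 -2.131
vertex -1.308 -3.557 -2.971
endloop
endfacet
facet normal 0.519 -0.227 -0.824
outer loop
vertex -0.32 -2.133 -3.529
vertex -0.263 -3.207 -3.197
vertex -1.123 -2.86 -3.835
endloop
endfacet
facet normal 0.234 0.840 -0.489
outer loop
vertex -0.712 -1.523 -2.669
vertex -0.32 -2.133 -3.529
vertex -1.4 -1.82 -3.509
endloop
endfacet
facet normal -0.802 0.071 -0.592
outer loop
vertex 3.08 -4.649 -0.17
vertex 2.161 -3.237 1.244
vertex 3.894 -3.191 -1.098
endloop
endfacet
facet normal 0.418 -0.642 -0.643
outer loop
vertex 5.619 -3.343 0.176
vertex 3.08 -4.649 -0.17
vertex 3.894 -3.191 -1.098
endloop
endfacet
facet normal -0.803 0.071 -0.592
outer loop
vertex 3.894 -3.191 -1.098
vertex 2.161 -3.237 1.244
vertex 2.974 -1.779 0.317
endloop
endfacet
facet normal 0.426 0.764 -0.485
outer loop
vertex 2.974 -1.779 0.317
vertex 5.619 -3.343 0.176
vertex 3.894 -3.191 -1.098
endloop
endfacet
facet normal -0.426 -0.763 0.486
outer loop
vertex 3.08 -4.649 -0.17
vertex 3.886 -3.389 2.518
vertex 2.161 -3.237 1.244
endloop
endfacet
facet normal 0.418 -0.642 -0.643
outer loop
vertex 4.806 -4.801 1.103
vertex 3.08 -4.649 -0.17
vertex 5.619 -3.343 0.176
endloop
endfacet
facet normal -0.425 -0.764 0.486
outer loop
vertex 4.806 -4.801 1.103
vertex 3.886 -3.389 2.518
vertex 3.08 -4.649 -0.17
endloop
endfacet
facet normal -0.418 0.642 0.643
outer loop
vertex 2.161 -3.237 1.244
vertex 3.886 -3.389 2.518
vertex 2.974 -1.779 0.317
endloop
endfacet
facet normal 0.426 0.763 -0.486
outer loop
vertex 4.7 -1.931 1.59
vertex 5.619 -3.343 0.176
vertex 2.974 -1.779 0.317
endloop
endfacet
facet normal -0.418 0.642 0.643
outer loop
vertex 2.974 -1.779 0.317
vertex 3.886 -3.389 2.518
vertex 4.7 -1.931 1.59
endloop
endfacet
facet normal 0.803 -0.071 0.592
outer loop
vertex 4.7 -1.931 1.59
vertex 4.806 -4.801 1.103
vertex 5.619 -3.343 0.176
endloop
endfacet
facet normal 0.802 -0.071 0.592
outer loop
vertex 3.886 -3.389 2.518
vertex 4.806 -4.801 1.103
vertex 4.7 -1.931 1.59
endloop
endfacet

endsolid


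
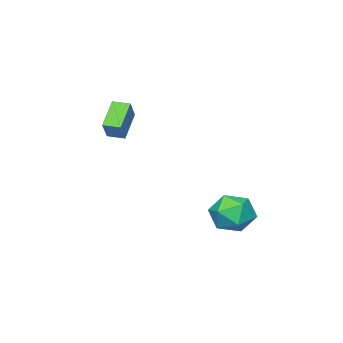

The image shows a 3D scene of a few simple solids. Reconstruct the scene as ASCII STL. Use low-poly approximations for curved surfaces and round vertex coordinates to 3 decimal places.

solid 
facet normal -0.573 -0.376 -0.728
outer loop
vertex -1.19 -3.092 2.077
vertex -1.605 -2.32 2.005
vertex -0.078 -2.6 0.947
endloop
endfacet
facet normal 0.472 -0.878 0.082
outer loop
vertex 0.685 -2.1 1.915
vertex -1.19 -3.092 2.077
vertex -0.078 -2.6 0.947
endloop
endfacet
facet normal -0.573 -0.376 -0.728
outer loop
vertex -0.078 -2.6 0.947
vertex -1.605 -2.32 2.005
vertex -0.493 -1.827 0.875
endloop
endfacet
facet normal 0.670 0.296 -0.681
outer loop
vertex -0.493 -1.827 0.875
vertex 0.685 -2.1 1.915
vertex -0.078 -2.6 0.947
endloop
endfacet
facet normal -0.670 -0.296 0.681
outer loop
vertex -1.19 -3.092 2.077
vertex -0.842 -1.82 2.973
vertex -1.605 -2.32 2.005
endloop
endfacet
facet normal 0.472 -0.878 0.081
outer loop
vertex -0.427 -2.593 3.045
vertex -1.19 -3.092 2.077
vertex 0.685 -2.1 1.915
endloop
endfacet
facet normal -0.670 -0.296 0.681
outer loop
vertex -0.427 -2.593 3.045
vertex -0.842 -1.82 2.973
vertex -1.19 -3.092 2.077
endloop
endfacet
facet normal -0.472 0.878 -0.081
outer loop
vertex -1.605 -2.32 2.005
vertex -0.842 -1.82 2.973
vertex -0.493 -1.827 0.875
endloop
endfacet
facet normal 0.670 0.297 -0.681
outer loop
vertex 0.27 -1.328 1.843
vertex 0.685 -2.1 1.915
vertex -0.493 -1.827 0.875
endloop
endfacet
facet normal -0.471 0.878 -0.081
outer loop
vertex -0.493 -1.827 0.875
vertex -0.842 -1.82 2.973
vertex 0.27 -1.328 1.843
endloop
endfacet
facet normal 0.573 0.376 0.728
outer loop
vertex 0.27 -1.328 1.843
vertex -0.427 -2.593 3.045
vertex 0.685 -2.1 1.915
endloop
endfacet
facet normal 0.574 0.376 0.728
outer loop
vertex -0.842 -1.82 2.973
vertex -0.427 -2.593 3.045
vertex 0.27 -1.328 1.843
endloop
endfacet
facet normal -0.193 0.206 0.959
outer loop
vertex -3.126 3.081 -2.732
vertex -4.179 2.47 -2.813
vertex -3.16 1.887 -2.483
endloop
endfacet
facet normal 0.509 0.162 0.845
outer loop
vertex -3.126 3.081 -2.732
vertex -3.16 1.887 -2.483
vertex -2.235 2.35 -3.129
endloop
endfacet
facet normal 0.682 0.643 0.347
outer loop
vertex -3.126 3.081 -2.732
vertex -2.235 2.35 -3.129
vertex -2.682 3.218 -3.859
endloop
endfacet
facet normal 0.086 0.984 0.154
outer loop
vertex -3.126 3.081 -2.732
vertex -2.682 3.218 -3.859
vertex -3.884 3.293 -3.664
endloop
endfacet
facet normal -0.455 0.714 0.532
outer loop
vertex -3.126 3.081 -2.732
vertex -3.884 3.293 -3.664
vertex -4.179 2.47 -2.813
endloop
endfacet
facet normal 0.651 -0.486 0.583
outer loop
vertex -2.235 2.35 -3.129
vertex -3.16 1.887 -2.483
vertex -2.736 1.287 -3.456
endloop
endfacet
facet normal -0.487 -0.416 0.768
outer loop
vertex -3.16 1.887 -2.483
vertex -4.179 2.47 -2.813
vertex -3.938 1.362 -3.261
endloop
endfacet
facet normal -0.911 0.406 0.077
outer loop
vertex -4.179 2.47 -2.813
vertex -3.884 3.293 -3.664
vertex -4.385 2.23 -3.991
endloop
endfacet
facet normal -0.034 0.844 -0.535
outer loop
vertex -3.884 3.293 -3.664
vertex -2.682 3.218 -3.859
vertex -3.46 2.693 -4.637
endloop
endfacet
facet normal 0.930 0.292 -0.222
outer loop
vertex -2.682 3.218 -3.859
vertex -2.235 2.35 -3.129
vertex -2.441 2.11 -4.307
endloop
endfacet
facet normal -0.086 -0.984 -0.154
outer loop
vertex -3.494 1.499 -4.388
vertex -2.736 1.287 -3.456
vertex -3.938 1.362 -3.261
endloop
endfacet
facet normal -0.682 -0.643 -0.347
outer loop
vertex -3.494 1.499 -4.388
vertex -3.938 1.362 -3.261
vertex -4.385 2.23 -3.991
endloop
endfacet
facet normal -0.509 -0.162 -0.845
outer loop
vertex -3.494 1.499 -4.388
vertex -4.385 2.23 -3.991
vertex -3.46 2.693 -4.637
endloop
endfacet
facet normal 0.193 -0.206 -0.959
outer loop
vertex -3.494 1.499 -4.388
vertex -3.46 2.693 -4.637
vertex -2.441 2.11 -4.307
endloop
endfacet
facet normal 0.455 -0.714 -0.532
outer loop
vertex -3.494 1.499 -4.388
vertex -2.441 2.11 -4.307
vertex -2.736 1.287 -3.456
endloop
endfacet
facet normal 0.034 -0.844 0.535
outer loop
vertex -3.938 1.362 -3.261
vertex -2.736 1.287 -3.456
vertex -3.16 1.887 -2.483
endloop
endfacet
facet normal -0.930 -0.292 0.222
outer loop
vertex -4.385 2.23 -3.991
vertex -3.938 1.362 -3.261
vertex -4.179 2.47 -2.813
endloop
endfacet
facet normal -0.651 0.486 -0.583
outer loop
vertex -3.46 2.693 -4.637
vertex -4.385 2.23 -3.991
vertex -3.884 3.293 -3.664
endloop
endfacet
facet normal 0.487 0.416 -0.768
outer loop
vertex -2.441 2.11 -4.307
vertex -3.46 2.693 -4.637
vertex -2.682 3.218 -3.859
endloop
endfacet
facet normal 0.911 -0.406 -0.077
outer loop
vertex -2.736 1.287 -3.456
vertex -2.441 2.11 -4.307
vertex -2.235 2.35 -3.129
endloop
endfacet

endsolid


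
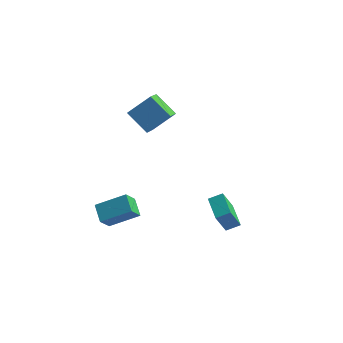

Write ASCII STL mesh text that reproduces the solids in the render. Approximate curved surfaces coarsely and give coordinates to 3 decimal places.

solid 
facet normal -0.514 0.836 0.193
outer loop
vertex 2.79 -0.258 -0.161
vertex 3.479 0.089 0.171
vertex 3.185 0.312 -1.58
endloop
endfacet
facet normal -0.820 -0.414 -0.395
outer loop
vertex 3.961 -0.949 -1.871
vertex 2.79 -0.258 -0.161
vertex 3.185 0.312 -1.58
endloop
endfacet
facet normal -0.515 0.835 0.193
outer loop
vertex 3.185 0.312 -1.58
vertex 3.479 0.089 0.171
vertex 3.874 0.66 -1.248
endloop
endfacet
facet normal 0.250 0.361 -0.898
outer loop
vertex 3.874 0.66 -1.248
vertex 3.961 -0.949 -1.871
vertex 3.185 0.312 -1.58
endloop
endfacet
facet normal -0.251 -0.361 0.898
outer loop
vertex 2.79 -0.258 -0.161
vertex 4.255 -1.172 -0.12
vertex 3.479 0.089 0.171
endloop
endfacet
facet normal -0.820 -0.413 -0.395
outer loop
vertex 3.566 -1.52 -0.452
vertex 2.79 -0.258 -0.161
vertex 3.961 -0.949 -1.871
endloop
endfacet
facet normal -0.250 -0.361 0.898
outer loop
vertex 3.566 -1.52 -0.452
vertex 4.255 -1.172 -0.12
vertex 2.79 -0.258 -0.161
endloop
endfacet
facet normal 0.820 0.414 0.395
outer loop
vertex 3.479 0.089 0.171
vertex 4.255 -1.172 -0.12
vertex 3.874 0.66 -1.248
endloop
endfacet
facet normal 0.251 0.361 -0.898
outer loop
vertex 4.65 -0.602 -1.539
vertex 3.961 -0.949 -1.871
vertex 3.874 0.66 -1.248
endloop
endfacet
facet normal 0.821 0.414 0.395
outer loop
vertex 3.874 0.66 -1.248
vertex 4.255 -1.172 -0.12
vertex 4.65 -0.602 -1.539
endloop
endfacet
facet normal 0.514 -0.836 -0.193
outer loop
vertex 4.65 -0.602 -1.539
vertex 3.566 -1.52 -0.452
vertex 3.961 -0.949 -1.871
endloop
endfacet
facet normal 0.515 -0.836 -0.192
outer loop
vertex 4.255 -1.172 -0.12
vertex 3.566 -1.52 -0.452
vertex 4.65 -0.602 -1.539
endloop
endfacet
facet normal -0.644 -0.462 -0.609
outer loop
vertex -0.929 1.106 3.217
vertex -2.16 1.585 4.155
vertex -1.084 2.586 2.258
endloop
endfacet
facet normal 0.760 -0.296 -0.579
outer loop
vertex -0.04 3.335 3.245
vertex -0.929 1.106 3.217
vertex -1.084 2.586 2.258
endloop
endfacet
facet normal -0.644 -0.462 -0.609
outer loop
vertex -1.084 2.586 2.258
vertex -2.16 1.585 4.155
vertex -2.315 3.065 3.196
endloop
endfacet
facet normal -0.088 0.836 -0.542
outer loop
vertex -2.315 3.065 3.196
vertex -0.04 3.335 3.245
vertex -1.084 2.586 2.258
endloop
endfacet
facet normal 0.088 -0.836 0.542
outer loop
vertex -0.929 1.106 3.217
vertex -1.116 2.334 5.142
vertex -2.16 1.585 4.155
endloop
endfacet
facet normal 0.760 -0.296 -0.579
outer loop
vertex 0.115 1.855 4.204
vertex -0.929 1.106 3.217
vertex -0.04 3.335 3.245
endloop
endfacet
facet normal 0.088 -0.836 0.542
outer loop
vertex 0.115 1.855 4.204
vertex -1.116 2.334 5.142
vertex -0.929 1.106 3.217
endloop
endfacet
facet normal -0.760 0.296 0.579
outer loop
vertex -2.16 1.585 4.155
vertex -1.116 2.334 5.142
vertex -2.315 3.065 3.196
endloop
endfacet
facet normal -0.088 0.836 -0.542
outer loop
vertex -1.271 3.814 4.183
vertex -0.04 3.335 3.245
vertex -2.315 3.065 3.196
endloop
endfacet
facet normal -0.760 0.296 0.579
outer loop
vertex -2.315 3.065 3.196
vertex -1.116 2.334 5.142
vertex -1.271 3.814 4.183
endloop
endfacet
facet normal 0.644 0.462 0.609
outer loop
vertex -1.271 3.814 4.183
vertex 0.115 1.855 4.204
vertex -0.04 3.335 3.245
endloop
endfacet
facet normal 0.644 0.462 0.609
outer loop
vertex -1.116 2.334 5.142
vertex 0.115 1.855 4.204
vertex -1.271 3.814 4.183
endloop
endfacet
facet normal -0.502 0.743 0.443
outer loop
vertex -3.371 -0.413 -2.173
vertex -1.814 0.146 -1.345
vertex -3.129 0.316 -3.121
endloop
endfacet
facet normal -0.842 -0.302 -0.447
outer loop
vertex -2.546 -0.546 -3.635
vertex -3.371 -0.413 -2.173
vertex -3.129 0.316 -3.121
endloop
endfacet
facet normal -0.502 0.743 0.443
outer loop
vertex -3.129 0.316 -3.121
vertex -1.814 0.146 -1.345
vertex -1.572 0.875 -2.293
endloop
endfacet
facet normal 0.199 0.598 -0.777
outer loop
vertex -1.572 0.875 -2.293
vertex -2.546 -0.546 -3.635
vertex -3.129 0.316 -3.121
endloop
endfacet
facet normal -0.199 -0.598 0.777
outer loop
vertex -3.371 -0.413 -2.173
vertex -1.231 -0.716 -1.859
vertex -1.814 0.146 -1.345
endloop
endfacet
facet normal -0.842 -0.302 -0.447
outer loop
vertex -2.788 -1.275 -2.687
vertex -3.371 -0.413 -2.173
vertex -2.546 -0.546 -3.635
endloop
endfacet
facet normal -0.199 -0.598 0.777
outer loop
vertex -2.788 -1.275 -2.687
vertex -1.231 -0.716 -1.859
vertex -3.371 -0.413 -2.173
endloop
endfacet
facet normal 0.842 0.302 0.447
outer loop
vertex -1.814 0.146 -1.345
vertex -1.231 -0.716 -1.859
vertex -1.572 0.875 -2.293
endloop
endfacet
facet normal 0.199 0.598 -0.777
outer loop
vertex -0.989 0.013 -2.807
vertex -2.546 -0.546 -3.635
vertex -1.572 0.875 -2.293
endloop
endfacet
facet normal 0.842 0.302 0.447
outer loop
vertex -1.572 0.875 -2.293
vertex -1.231 -0.716 -1.859
vertex -0.989 0.013 -2.807
endloop
endfacet
facet normal 0.502 -0.743 -0.443
outer loop
vertex -0.989 0.013 -2.807
vertex -2.788 -1.275 -2.687
vertex -2.546 -0.546 -3.635
endloop
endfacet
facet normal 0.502 -0.743 -0.443
outer loop
vertex -1.231 -0.716 -1.859
vertex -2.788 -1.275 -2.687
vertex -0.989 0.013 -2.807
endloop
endfacet

endsolid


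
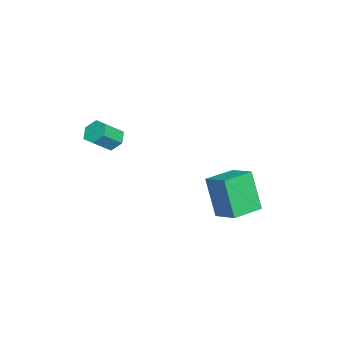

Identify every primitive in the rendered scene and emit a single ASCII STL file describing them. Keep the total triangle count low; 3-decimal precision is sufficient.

solid 
facet normal -0.770 0.638 -0.020
outer loop
vertex -3.821 2.933 -1.435
vertex -3.065 3.859 -0.98
vertex -3.326 3.47 -3.351
endloop
endfacet
facet normal -0.590 -0.725 -0.356
outer loop
vertex -2.155 2.501 -3.32
vertex -3.821 2.933 -1.435
vertex -3.326 3.47 -3.351
endloop
endfacet
facet normal -0.770 0.638 -0.020
outer loop
vertex -3.326 3.47 -3.351
vertex -3.065 3.859 -0.98
vertex -2.569 4.397 -2.895
endloop
endfacet
facet normal 0.242 0.262 -0.934
outer loop
vertex -2.569 4.397 -2.895
vertex -2.155 2.501 -3.32
vertex -3.326 3.47 -3.351
endloop
endfacet
facet normal -0.242 -0.262 0.934
outer loop
vertex -3.821 2.933 -1.435
vertex -1.894 2.89 -0.949
vertex -3.065 3.859 -0.98
endloop
endfacet
facet normal -0.591 -0.724 -0.356
outer loop
vertex -2.651 1.963 -1.405
vertex -3.821 2.933 -1.435
vertex -2.155 2.501 -3.32
endloop
endfacet
facet normal -0.241 -0.262 0.934
outer loop
vertex -2.651 1.963 -1.405
vertex -1.894 2.89 -0.949
vertex -3.821 2.933 -1.435
endloop
endfacet
facet normal 0.590 0.724 0.356
outer loop
vertex -3.065 3.859 -0.98
vertex -1.894 2.89 -0.949
vertex -2.569 4.397 -2.895
endloop
endfacet
facet normal 0.241 0.262 -0.934
outer loop
vertex -1.399 3.427 -2.865
vertex -2.155 2.501 -3.32
vertex -2.569 4.397 -2.895
endloop
endfacet
facet normal 0.591 0.724 0.356
outer loop
vertex -2.569 4.397 -2.895
vertex -1.894 2.89 -0.949
vertex -1.399 3.427 -2.865
endloop
endfacet
facet normal 0.770 -0.638 0.020
outer loop
vertex -1.399 3.427 -2.865
vertex -2.651 1.963 -1.405
vertex -2.155 2.501 -3.32
endloop
endfacet
facet normal 0.770 -0.638 0.020
outer loop
vertex -1.894 2.89 -0.949
vertex -2.651 1.963 -1.405
vertex -1.399 3.427 -2.865
endloop
endfacet
facet normal -0.568 0.514 -0.643
outer loop
vertex 0.069 -1.447 1.513
vertex -0.409 -1.482 1.907
vertex -0.015 -1.005 1.94
endloop
endfacet
facet normal 0.812 0.478 -0.335
outer loop
vertex 0.069 -1.447 1.513
vertex -0.015 -1.005 1.94
vertex 0.727 -2.042 2.26
endloop
endfacet
facet normal 0.812 0.478 -0.335
outer loop
vertex 0.727 -2.042 2.26
vertex -0.015 -1.005 1.94
vertex 0.643 -1.6 2.687
endloop
endfacet
facet normal 0.568 -0.514 0.643
outer loop
vertex 0.727 -2.042 2.26
vertex 0.643 -1.6 2.687
vertex 0.249 -2.078 2.653
endloop
endfacet
facet normal -0.567 0.513 -0.644
outer loop
vertex -0.015 -1.005 1.94
vertex -0.409 -1.482 1.907
vertex -0.493 -1.04 2.333
endloop
endfacet
facet normal 0.289 0.856 0.428
outer loop
vertex -0.015 -1.005 1.94
vertex -0.493 -1.04 2.333
vertex 0.643 -1.6 2.687
endloop
endfacet
facet normal 0.288 0.856 0.429
outer loop
vertex 0.643 -1.6 2.687
vertex -0.493 -1.04 2.333
vertex 0.165 -1.636 3.08
endloop
endfacet
facet normal 0.568 -0.514 0.643
outer loop
vertex 0.643 -1.6 2.687
vertex 0.165 -1.636 3.08
vertex 0.249 -2.078 2.653
endloop
endfacet
facet normal -0.568 0.513 -0.644
outer loop
vertex -0.493 -1.04 2.333
vertex -0.409 -1.482 1.907
vertex -0.887 -1.518 2.3
endloop
endfacet
facet normal -0.523 0.379 0.763
outer loop
vertex -0.493 -1.04 2.333
vertex -0.887 -1.518 2.3
vertex 0.165 -1.636 3.08
endloop
endfacet
facet normal -0.523 0.379 0.763
outer loop
vertex 0.165 -1.636 3.08
vertex -0.887 -1.518 2.3
vertex -0.229 -2.113 3.047
endloop
endfacet
facet normal 0.568 -0.514 0.643
outer loop
vertex 0.165 -1.636 3.08
vertex -0.229 -2.113 3.047
vertex 0.249 -2.078 2.653
endloop
endfacet
facet normal -0.568 0.514 -0.643
outer loop
vertex -0.887 -1.518 2.3
vertex -0.409 -1.482 1.907
vertex -0.803 -1.96 1.873
endloop
endfacet
facet normal -0.812 -0.478 0.335
outer loop
vertex -0.887 -1.518 2.3
vertex -0.803 -1.96 1.873
vertex -0.229 -2.113 3.047
endloop
endfacet
facet normal -0.812 -0.478 0.335
outer loop
vertex -0.229 -2.113 3.047
vertex -0.803 -1.96 1.873
vertex -0.145 -2.555 2.62
endloop
endfacet
facet normal 0.568 -0.514 0.643
outer loop
vertex -0.229 -2.113 3.047
vertex -0.145 -2.555 2.62
vertex 0.249 -2.078 2.653
endloop
endfacet
facet normal -0.568 0.514 -0.643
outer loop
vertex -0.803 -1.96 1.873
vertex -0.409 -1.482 1.907
vertex -0.325 -1.924 1.48
endloop
endfacet
facet normal -0.288 -0.856 -0.429
outer loop
vertex -0.803 -1.96 1.873
vertex -0.325 -1.924 1.48
vertex -0.145 -2.555 2.62
endloop
endfacet
facet normal -0.289 -0.856 -0.428
outer loop
vertex -0.145 -2.555 2.62
vertex -0.325 -1.924 1.48
vertex 0.333 -2.52 2.227
endloop
endfacet
facet normal 0.567 -0.513 0.644
outer loop
vertex -0.145 -2.555 2.62
vertex 0.333 -2.52 2.227
vertex 0.249 -2.078 2.653
endloop
endfacet
facet normal -0.568 0.514 -0.643
outer loop
vertex -0.325 -1.924 1.48
vertex -0.409 -1.482 1.907
vertex 0.069 -1.447 1.513
endloop
endfacet
facet normal 0.523 -0.379 -0.763
outer loop
vertex -0.325 -1.924 1.48
vertex 0.069 -1.447 1.513
vertex 0.333 -2.52 2.227
endloop
endfacet
facet normal 0.524 -0.379 -0.763
outer loop
vertex 0.333 -2.52 2.227
vertex 0.069 -1.447 1.513
vertex 0.727 -2.042 2.26
endloop
endfacet
facet normal 0.568 -0.513 0.644
outer loop
vertex 0.333 -2.52 2.227
vertex 0.727 -2.042 2.26
vertex 0.249 -2.078 2.653
endloop
endfacet

endsolid
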